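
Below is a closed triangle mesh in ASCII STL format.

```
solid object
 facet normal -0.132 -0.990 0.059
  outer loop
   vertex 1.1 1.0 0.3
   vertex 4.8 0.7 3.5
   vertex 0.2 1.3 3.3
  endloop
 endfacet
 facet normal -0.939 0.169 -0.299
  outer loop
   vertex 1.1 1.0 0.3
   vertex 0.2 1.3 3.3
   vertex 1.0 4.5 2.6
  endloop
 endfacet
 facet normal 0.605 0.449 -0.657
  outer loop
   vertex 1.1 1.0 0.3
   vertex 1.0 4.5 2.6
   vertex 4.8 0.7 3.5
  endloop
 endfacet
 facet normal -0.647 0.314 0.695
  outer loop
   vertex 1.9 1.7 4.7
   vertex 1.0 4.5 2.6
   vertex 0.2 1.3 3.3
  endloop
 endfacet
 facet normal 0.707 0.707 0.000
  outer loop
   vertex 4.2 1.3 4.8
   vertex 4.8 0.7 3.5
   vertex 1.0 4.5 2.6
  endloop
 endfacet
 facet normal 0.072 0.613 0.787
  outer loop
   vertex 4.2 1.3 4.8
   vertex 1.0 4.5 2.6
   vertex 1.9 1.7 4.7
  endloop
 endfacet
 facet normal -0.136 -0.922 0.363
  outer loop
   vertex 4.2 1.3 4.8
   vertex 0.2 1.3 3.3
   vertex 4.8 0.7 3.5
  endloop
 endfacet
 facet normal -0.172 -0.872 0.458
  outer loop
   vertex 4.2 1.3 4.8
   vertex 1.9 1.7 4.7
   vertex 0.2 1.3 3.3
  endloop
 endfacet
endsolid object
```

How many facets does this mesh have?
8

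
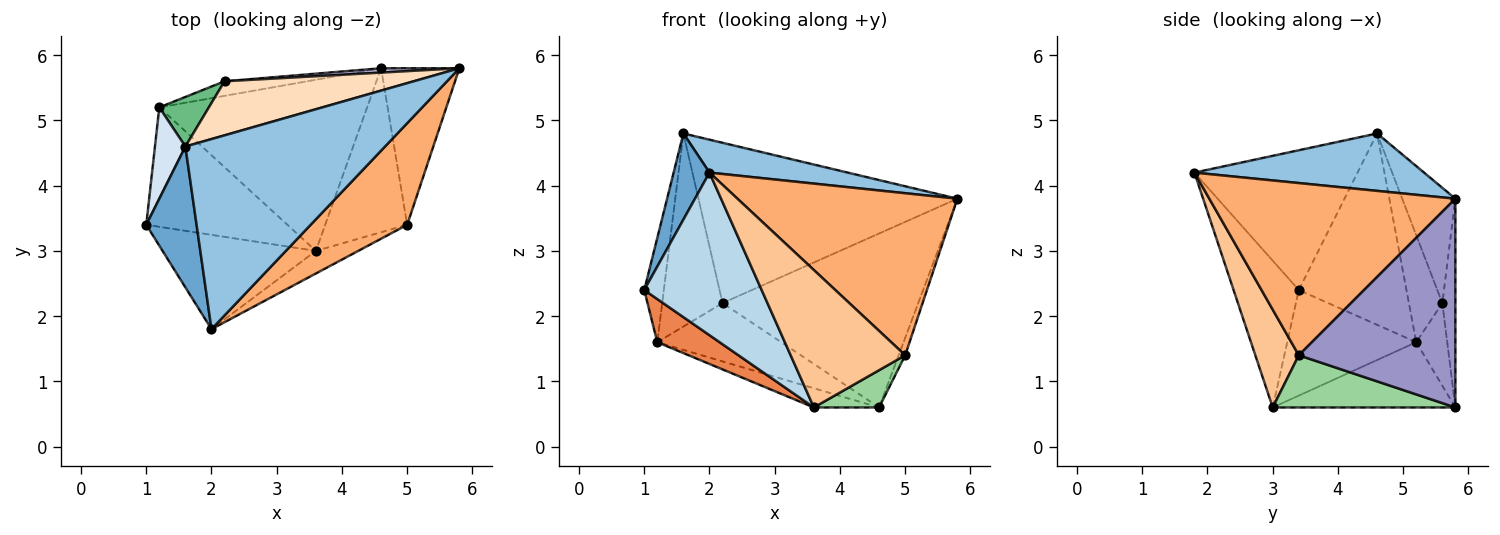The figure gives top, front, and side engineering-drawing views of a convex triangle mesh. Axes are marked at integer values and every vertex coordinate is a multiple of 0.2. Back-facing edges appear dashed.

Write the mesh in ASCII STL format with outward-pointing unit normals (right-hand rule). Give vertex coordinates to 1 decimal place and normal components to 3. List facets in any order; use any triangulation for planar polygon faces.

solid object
 facet normal -0.921 -0.203 0.332
  outer loop
   vertex 1.6 4.6 4.8
   vertex 1.0 3.4 2.4
   vertex 2.0 1.8 4.2
  endloop
 endfacet
 facet normal 0.273 -0.164 0.948
  outer loop
   vertex 1.6 4.6 4.8
   vertex 2.0 1.8 4.2
   vertex 5.8 5.8 3.8
  endloop
 endfacet
 facet normal -0.433 -0.780 -0.452
  outer loop
   vertex 3.6 3.0 0.6
   vertex 2.0 1.8 4.2
   vertex 1.0 3.4 2.4
  endloop
 endfacet
 facet normal -0.972 0.177 0.155
  outer loop
   vertex 1.2 5.2 1.6
   vertex 1.0 3.4 2.4
   vertex 1.6 4.6 4.8
  endloop
 endfacet
 facet normal -0.575 -0.278 -0.769
  outer loop
   vertex 1.2 5.2 1.6
   vertex 3.6 3.0 0.6
   vertex 1.0 3.4 2.4
  endloop
 endfacet
 facet normal 0.688 -0.615 0.386
  outer loop
   vertex 5.0 3.4 1.4
   vertex 5.8 5.8 3.8
   vertex 2.0 1.8 4.2
  endloop
 endfacet
 facet normal 0.351 -0.924 -0.152
  outer loop
   vertex 5.0 3.4 1.4
   vertex 2.0 1.8 4.2
   vertex 3.6 3.0 0.6
  endloop
 endfacet
 facet normal -0.191 0.930 0.314
  outer loop
   vertex 2.2 5.6 2.2
   vertex 1.6 4.6 4.8
   vertex 5.8 5.8 3.8
  endloop
 endfacet
 facet normal -0.473 0.853 0.219
  outer loop
   vertex 2.2 5.6 2.2
   vertex 1.2 5.2 1.6
   vertex 1.6 4.6 4.8
  endloop
 endfacet
 facet normal 0.527 -0.188 -0.829
  outer loop
   vertex 4.6 5.8 0.6
   vertex 5.0 3.4 1.4
   vertex 3.6 3.0 0.6
  endloop
 endfacet
 facet normal -0.298 0.106 -0.949
  outer loop
   vertex 4.6 5.8 0.6
   vertex 3.6 3.0 0.6
   vertex 1.2 5.2 1.6
  endloop
 endfacet
 facet normal -0.236 0.943 -0.236
  outer loop
   vertex 4.6 5.8 0.6
   vertex 1.2 5.2 1.6
   vertex 2.2 5.6 2.2
  endloop
 endfacet
 facet normal 0.936 0.039 -0.351
  outer loop
   vertex 4.6 5.8 0.6
   vertex 5.8 5.8 3.8
   vertex 5.0 3.4 1.4
  endloop
 endfacet
 facet normal -0.066 0.997 0.025
  outer loop
   vertex 4.6 5.8 0.6
   vertex 2.2 5.6 2.2
   vertex 5.8 5.8 3.8
  endloop
 endfacet
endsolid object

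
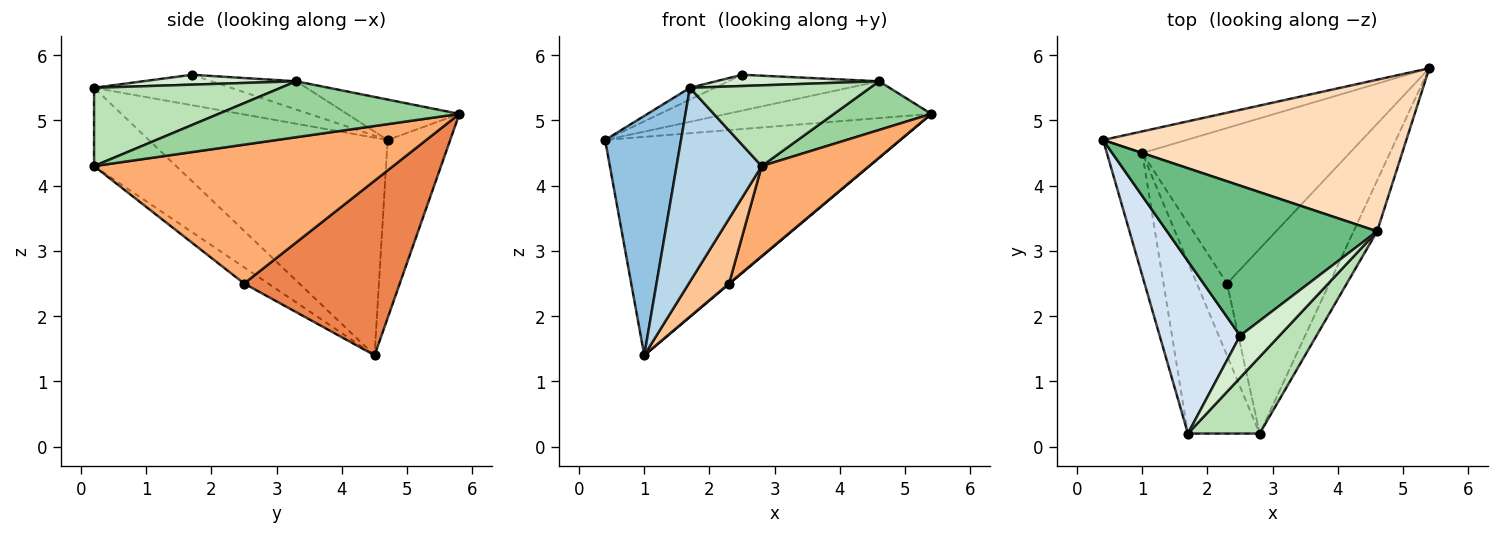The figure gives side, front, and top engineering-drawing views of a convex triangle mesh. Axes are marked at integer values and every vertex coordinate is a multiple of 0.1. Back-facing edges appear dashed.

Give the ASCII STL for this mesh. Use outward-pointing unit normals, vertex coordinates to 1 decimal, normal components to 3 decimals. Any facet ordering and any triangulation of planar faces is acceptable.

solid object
 facet normal -0.206 0.974 -0.097
  outer loop
   vertex 1.0 4.5 1.4
   vertex 0.4 4.7 4.7
   vertex 5.4 5.8 5.1
  endloop
 endfacet
 facet normal -0.942 -0.299 -0.153
  outer loop
   vertex 1.0 4.5 1.4
   vertex 1.7 0.2 5.5
   vertex 0.4 4.7 4.7
  endloop
 endfacet
 facet normal -0.586 -0.607 -0.537
  outer loop
   vertex 2.8 0.2 4.3
   vertex 1.7 0.2 5.5
   vertex 1.0 4.5 1.4
  endloop
 endfacet
 facet normal -0.353 0.064 0.933
  outer loop
   vertex 2.5 1.7 5.7
   vertex 0.4 4.7 4.7
   vertex 1.7 0.2 5.5
  endloop
 endfacet
 facet normal 0.644 -0.002 -0.765
  outer loop
   vertex 2.3 2.5 2.5
   vertex 1.0 4.5 1.4
   vertex 5.4 5.8 5.1
  endloop
 endfacet
 facet normal 0.773 -0.278 -0.570
  outer loop
   vertex 2.3 2.5 2.5
   vertex 5.4 5.8 5.1
   vertex 2.8 0.2 4.3
  endloop
 endfacet
 facet normal -0.371 -0.621 -0.690
  outer loop
   vertex 2.3 2.5 2.5
   vertex 2.8 0.2 4.3
   vertex 1.0 4.5 1.4
  endloop
 endfacet
 facet normal -0.129 0.234 0.964
  outer loop
   vertex 4.6 3.3 5.6
   vertex 5.4 5.8 5.1
   vertex 0.4 4.7 4.7
  endloop
 endfacet
 facet normal -0.130 0.231 0.964
  outer loop
   vertex 4.6 3.3 5.6
   vertex 0.4 4.7 4.7
   vertex 2.5 1.7 5.7
  endloop
 endfacet
 facet normal 0.864 -0.349 -0.363
  outer loop
   vertex 4.6 3.3 5.6
   vertex 2.8 0.2 4.3
   vertex 5.4 5.8 5.1
  endloop
 endfacet
 facet normal 0.601 -0.580 0.551
  outer loop
   vertex 4.6 3.3 5.6
   vertex 1.7 0.2 5.5
   vertex 2.8 0.2 4.3
  endloop
 endfacet
 facet normal 0.236 -0.251 0.939
  outer loop
   vertex 4.6 3.3 5.6
   vertex 2.5 1.7 5.7
   vertex 1.7 0.2 5.5
  endloop
 endfacet
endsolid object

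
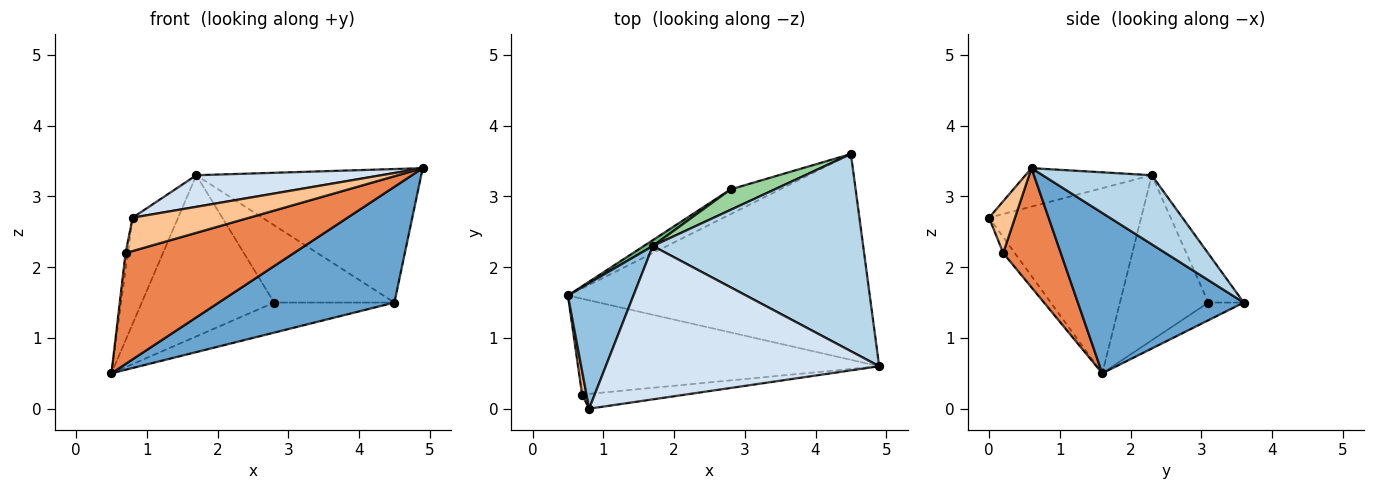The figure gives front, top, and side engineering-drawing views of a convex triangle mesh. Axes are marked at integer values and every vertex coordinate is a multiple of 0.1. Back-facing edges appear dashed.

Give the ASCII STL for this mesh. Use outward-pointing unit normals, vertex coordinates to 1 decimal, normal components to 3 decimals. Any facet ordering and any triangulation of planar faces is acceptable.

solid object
 facet normal 0.420 -0.445 -0.791
  outer loop
   vertex 4.5 3.6 1.5
   vertex 4.9 0.6 3.4
   vertex 0.5 1.6 0.5
  endloop
 endfacet
 facet normal -0.907 0.271 0.321
  outer loop
   vertex 1.7 2.3 3.3
   vertex 0.5 1.6 0.5
   vertex 0.8 0.0 2.7
  endloop
 endfacet
 facet normal 0.262 0.541 0.799
  outer loop
   vertex 1.7 2.3 3.3
   vertex 4.9 0.6 3.4
   vertex 4.5 3.6 1.5
  endloop
 endfacet
 facet normal -0.136 -0.200 0.970
  outer loop
   vertex 1.7 2.3 3.3
   vertex 0.8 0.0 2.7
   vertex 4.9 0.6 3.4
  endloop
 endfacet
 facet normal 0.251 -0.733 -0.633
  outer loop
   vertex 0.7 0.2 2.2
   vertex 0.5 1.6 0.5
   vertex 4.9 0.6 3.4
  endloop
 endfacet
 facet normal -0.947 0.184 0.263
  outer loop
   vertex 0.7 0.2 2.2
   vertex 0.8 0.0 2.7
   vertex 0.5 1.6 0.5
  endloop
 endfacet
 facet normal 0.199 -0.896 -0.398
  outer loop
   vertex 0.7 0.2 2.2
   vertex 4.9 0.6 3.4
   vertex 0.8 0.0 2.7
  endloop
 endfacet
 facet normal -0.221 0.753 -0.620
  outer loop
   vertex 2.8 3.1 1.5
   vertex 4.5 3.6 1.5
   vertex 0.5 1.6 0.5
  endloop
 endfacet
 facet normal -0.555 0.831 0.030
  outer loop
   vertex 2.8 3.1 1.5
   vertex 0.5 1.6 0.5
   vertex 1.7 2.3 3.3
  endloop
 endfacet
 facet normal -0.273 0.930 0.246
  outer loop
   vertex 2.8 3.1 1.5
   vertex 1.7 2.3 3.3
   vertex 4.5 3.6 1.5
  endloop
 endfacet
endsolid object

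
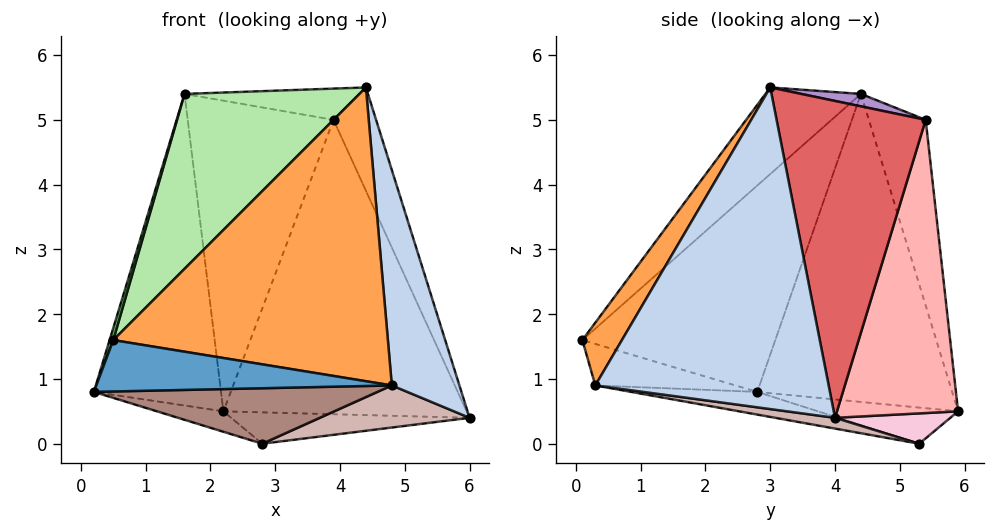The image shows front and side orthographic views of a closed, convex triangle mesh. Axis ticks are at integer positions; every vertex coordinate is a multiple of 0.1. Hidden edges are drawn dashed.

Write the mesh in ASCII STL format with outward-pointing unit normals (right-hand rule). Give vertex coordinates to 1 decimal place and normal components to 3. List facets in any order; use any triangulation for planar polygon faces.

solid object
 facet normal -0.140 -0.296 -0.945
  outer loop
   vertex 4.8 0.3 0.9
   vertex 0.5 0.1 1.6
   vertex 0.2 2.8 0.8
  endloop
 endfacet
 facet normal 0.933 -0.270 0.240
  outer loop
   vertex 4.8 0.3 0.9
   vertex 6.0 4.0 0.4
   vertex 4.4 3.0 5.5
  endloop
 endfacet
 facet normal 0.123 -0.851 0.510
  outer loop
   vertex 4.8 0.3 0.9
   vertex 4.4 3.0 5.5
   vertex 0.5 0.1 1.6
  endloop
 endfacet
 facet normal -0.836 0.545 0.065
  outer loop
   vertex 1.6 4.4 5.4
   vertex 2.2 5.9 0.5
   vertex 0.2 2.8 0.8
  endloop
 endfacet
 facet normal -0.955 -0.018 0.297
  outer loop
   vertex 1.6 4.4 5.4
   vertex 0.2 2.8 0.8
   vertex 0.5 0.1 1.6
  endloop
 endfacet
 facet normal -0.317 -0.581 0.749
  outer loop
   vertex 1.6 4.4 5.4
   vertex 0.5 0.1 1.6
   vertex 4.4 3.0 5.5
  endloop
 endfacet
 facet normal 0.906 0.259 0.335
  outer loop
   vertex 3.9 5.4 5.0
   vertex 4.4 3.0 5.5
   vertex 6.0 4.0 0.4
  endloop
 endfacet
 facet normal 0.445 0.893 -0.069
  outer loop
   vertex 3.9 5.4 5.0
   vertex 6.0 4.0 0.4
   vertex 2.2 5.9 0.5
  endloop
 endfacet
 facet normal 0.074 0.218 0.973
  outer loop
   vertex 3.9 5.4 5.0
   vertex 1.6 4.4 5.4
   vertex 4.4 3.0 5.5
  endloop
 endfacet
 facet normal -0.353 0.906 0.234
  outer loop
   vertex 3.9 5.4 5.0
   vertex 2.2 5.9 0.5
   vertex 1.6 4.4 5.4
  endloop
 endfacet
 facet normal -0.095 -0.213 -0.972
  outer loop
   vertex 2.8 5.3 0.0
   vertex 4.8 0.3 0.9
   vertex 0.2 2.8 0.8
  endloop
 endfacet
 facet normal 0.061 -0.153 -0.986
  outer loop
   vertex 2.8 5.3 0.0
   vertex 6.0 4.0 0.4
   vertex 4.8 0.3 0.9
  endloop
 endfacet
 facet normal -0.479 0.227 -0.848
  outer loop
   vertex 2.8 5.3 0.0
   vertex 0.2 2.8 0.8
   vertex 2.2 5.9 0.5
  endloop
 endfacet
 facet normal 0.380 0.786 -0.487
  outer loop
   vertex 2.8 5.3 0.0
   vertex 2.2 5.9 0.5
   vertex 6.0 4.0 0.4
  endloop
 endfacet
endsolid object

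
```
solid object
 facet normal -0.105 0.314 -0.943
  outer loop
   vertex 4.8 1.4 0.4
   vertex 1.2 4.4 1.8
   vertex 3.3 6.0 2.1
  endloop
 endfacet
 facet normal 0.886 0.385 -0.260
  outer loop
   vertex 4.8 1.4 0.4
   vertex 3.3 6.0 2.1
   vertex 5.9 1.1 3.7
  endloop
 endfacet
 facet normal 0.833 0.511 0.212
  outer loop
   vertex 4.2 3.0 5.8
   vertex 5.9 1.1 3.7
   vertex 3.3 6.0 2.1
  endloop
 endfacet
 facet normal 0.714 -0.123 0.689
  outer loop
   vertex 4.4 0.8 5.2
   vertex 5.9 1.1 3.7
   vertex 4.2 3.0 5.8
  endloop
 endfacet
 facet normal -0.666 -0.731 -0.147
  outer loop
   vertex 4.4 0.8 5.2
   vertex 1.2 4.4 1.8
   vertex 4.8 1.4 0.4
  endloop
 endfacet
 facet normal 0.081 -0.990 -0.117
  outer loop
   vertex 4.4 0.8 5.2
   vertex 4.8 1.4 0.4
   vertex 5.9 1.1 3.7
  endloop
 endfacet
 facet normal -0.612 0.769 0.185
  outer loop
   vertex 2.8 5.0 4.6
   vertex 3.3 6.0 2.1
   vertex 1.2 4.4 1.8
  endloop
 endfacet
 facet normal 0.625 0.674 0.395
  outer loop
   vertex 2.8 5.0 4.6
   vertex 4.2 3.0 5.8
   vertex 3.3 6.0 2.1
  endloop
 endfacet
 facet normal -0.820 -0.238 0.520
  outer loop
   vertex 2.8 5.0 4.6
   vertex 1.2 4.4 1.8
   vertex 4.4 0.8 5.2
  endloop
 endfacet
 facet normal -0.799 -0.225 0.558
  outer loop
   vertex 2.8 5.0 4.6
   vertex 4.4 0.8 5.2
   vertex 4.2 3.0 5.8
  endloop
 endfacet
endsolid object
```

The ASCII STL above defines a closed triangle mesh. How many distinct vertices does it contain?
7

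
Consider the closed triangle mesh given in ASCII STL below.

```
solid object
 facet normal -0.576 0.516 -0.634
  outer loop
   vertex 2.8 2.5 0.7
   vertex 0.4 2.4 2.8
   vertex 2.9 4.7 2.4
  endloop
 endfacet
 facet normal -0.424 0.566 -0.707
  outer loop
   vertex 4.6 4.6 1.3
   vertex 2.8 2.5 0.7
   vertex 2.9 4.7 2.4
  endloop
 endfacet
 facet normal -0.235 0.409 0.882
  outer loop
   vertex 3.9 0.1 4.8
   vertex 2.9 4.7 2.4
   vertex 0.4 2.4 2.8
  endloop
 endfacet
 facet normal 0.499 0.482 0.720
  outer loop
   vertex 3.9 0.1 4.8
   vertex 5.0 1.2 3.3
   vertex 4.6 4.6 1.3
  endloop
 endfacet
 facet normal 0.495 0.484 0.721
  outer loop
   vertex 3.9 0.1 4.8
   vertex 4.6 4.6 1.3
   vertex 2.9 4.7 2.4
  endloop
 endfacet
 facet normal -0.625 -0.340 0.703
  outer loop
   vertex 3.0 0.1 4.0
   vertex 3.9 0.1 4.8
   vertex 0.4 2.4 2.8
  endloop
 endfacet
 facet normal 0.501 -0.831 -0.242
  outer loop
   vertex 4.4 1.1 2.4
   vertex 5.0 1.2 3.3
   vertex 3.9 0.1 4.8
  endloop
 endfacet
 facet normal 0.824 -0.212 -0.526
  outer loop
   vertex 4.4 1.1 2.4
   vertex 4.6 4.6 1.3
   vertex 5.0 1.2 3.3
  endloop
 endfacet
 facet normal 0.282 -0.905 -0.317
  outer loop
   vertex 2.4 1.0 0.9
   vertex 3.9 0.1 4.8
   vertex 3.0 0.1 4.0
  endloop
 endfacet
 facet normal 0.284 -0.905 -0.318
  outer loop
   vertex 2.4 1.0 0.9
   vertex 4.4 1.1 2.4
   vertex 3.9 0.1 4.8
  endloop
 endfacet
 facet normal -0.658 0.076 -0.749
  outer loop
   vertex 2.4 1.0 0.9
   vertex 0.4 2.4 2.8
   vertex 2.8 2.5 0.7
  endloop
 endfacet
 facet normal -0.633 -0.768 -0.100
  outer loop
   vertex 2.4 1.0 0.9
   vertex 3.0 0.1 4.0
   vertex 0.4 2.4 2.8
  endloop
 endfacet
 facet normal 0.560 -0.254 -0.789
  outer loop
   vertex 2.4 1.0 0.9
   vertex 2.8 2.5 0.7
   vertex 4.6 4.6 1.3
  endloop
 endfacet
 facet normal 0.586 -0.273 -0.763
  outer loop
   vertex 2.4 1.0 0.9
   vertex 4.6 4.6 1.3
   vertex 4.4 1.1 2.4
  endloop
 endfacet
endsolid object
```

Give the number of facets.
14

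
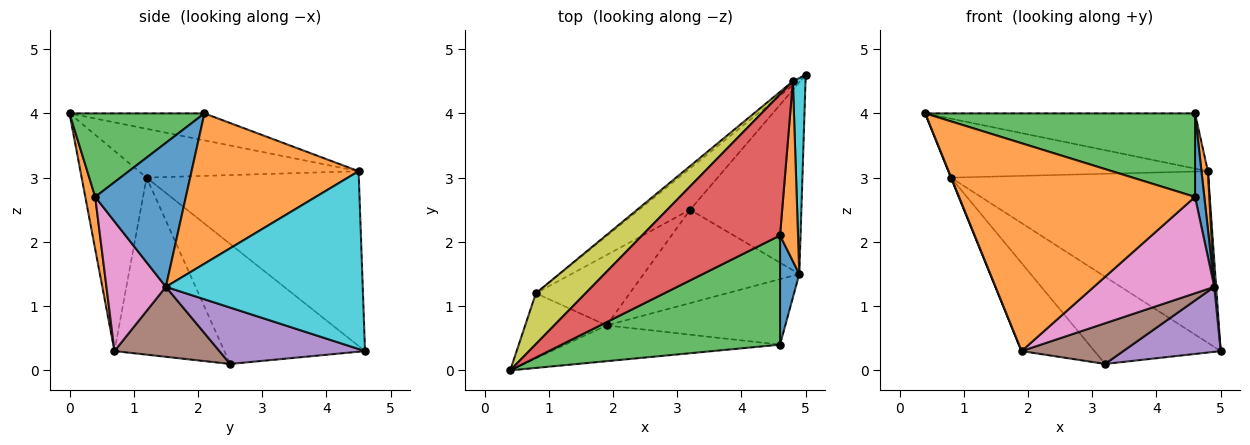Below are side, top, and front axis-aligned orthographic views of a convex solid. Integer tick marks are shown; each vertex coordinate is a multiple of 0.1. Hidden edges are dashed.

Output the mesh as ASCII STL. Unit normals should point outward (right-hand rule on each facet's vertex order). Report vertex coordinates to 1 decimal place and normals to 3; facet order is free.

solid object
 facet normal -0.709 0.637 -0.302
  outer loop
   vertex 0.8 1.2 3.0
   vertex 5.0 4.6 0.3
   vertex 3.2 2.5 0.1
  endloop
 endfacet
 facet normal 0.041 -0.985 -0.170
  outer loop
   vertex 1.9 0.7 0.3
   vertex 4.6 0.4 2.7
   vertex 0.4 0.0 4.0
  endloop
 endfacet
 facet normal -0.926 -0.005 -0.377
  outer loop
   vertex 1.9 0.7 0.3
   vertex 0.4 0.0 4.0
   vertex 0.8 1.2 3.0
  endloop
 endfacet
 facet normal -0.762 0.506 -0.404
  outer loop
   vertex 1.9 0.7 0.3
   vertex 0.8 1.2 3.0
   vertex 3.2 2.5 0.1
  endloop
 endfacet
 facet normal 0.433 -0.289 -0.854
  outer loop
   vertex 4.9 1.5 1.3
   vertex 3.2 2.5 0.1
   vertex 5.0 4.6 0.3
  endloop
 endfacet
 facet normal 0.381 -0.369 -0.848
  outer loop
   vertex 4.9 1.5 1.3
   vertex 1.9 0.7 0.3
   vertex 3.2 2.5 0.1
  endloop
 endfacet
 facet normal 0.378 -0.766 -0.521
  outer loop
   vertex 4.9 1.5 1.3
   vertex 4.6 0.4 2.7
   vertex 1.9 0.7 0.3
  endloop
 endfacet
 facet normal -0.636 0.771 -0.018
  outer loop
   vertex 4.8 4.5 3.1
   vertex 5.0 4.6 0.3
   vertex 0.8 1.2 3.0
  endloop
 endfacet
 facet normal -0.540 0.638 0.549
  outer loop
   vertex 4.8 4.5 3.1
   vertex 0.8 1.2 3.0
   vertex 0.4 0.0 4.0
  endloop
 endfacet
 facet normal 0.997 -0.009 0.071
  outer loop
   vertex 4.8 4.5 3.1
   vertex 4.9 1.5 1.3
   vertex 5.0 4.6 0.3
  endloop
 endfacet
 facet normal 0.986 -0.101 0.132
  outer loop
   vertex 4.6 2.1 4.0
   vertex 4.6 0.4 2.7
   vertex 4.9 1.5 1.3
  endloop
 endfacet
 facet normal 0.992 -0.038 0.119
  outer loop
   vertex 4.6 2.1 4.0
   vertex 4.9 1.5 1.3
   vertex 4.8 4.5 3.1
  endloop
 endfacet
 facet normal 0.291 -0.581 0.760
  outer loop
   vertex 4.6 2.1 4.0
   vertex 0.4 0.0 4.0
   vertex 4.6 0.4 2.7
  endloop
 endfacet
 facet normal -0.179 0.358 0.916
  outer loop
   vertex 4.6 2.1 4.0
   vertex 4.8 4.5 3.1
   vertex 0.4 0.0 4.0
  endloop
 endfacet
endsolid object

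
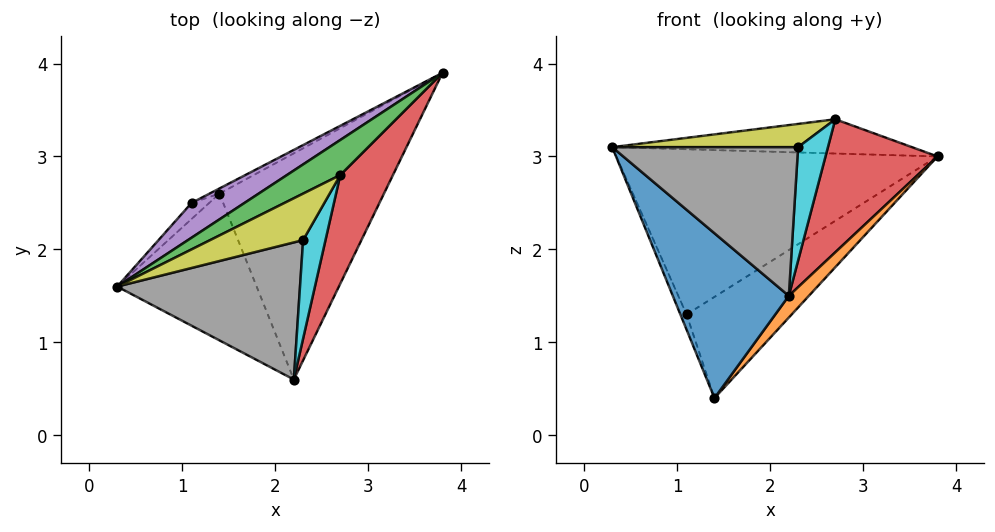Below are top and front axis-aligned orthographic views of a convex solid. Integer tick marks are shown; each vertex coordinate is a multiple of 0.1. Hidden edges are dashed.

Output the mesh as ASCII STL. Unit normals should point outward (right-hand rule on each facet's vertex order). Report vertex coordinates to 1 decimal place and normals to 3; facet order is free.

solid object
 facet normal -0.690 -0.541 -0.481
  outer loop
   vertex 1.4 2.6 0.4
   vertex 2.2 0.6 1.5
   vertex 0.3 1.6 3.1
  endloop
 endfacet
 facet normal 0.749 -0.063 -0.660
  outer loop
   vertex 1.4 2.6 0.4
   vertex 3.8 3.9 3.0
   vertex 2.2 0.6 1.5
  endloop
 endfacet
 facet normal -0.402 0.640 0.655
  outer loop
   vertex 2.7 2.8 3.4
   vertex 3.8 3.9 3.0
   vertex 0.3 1.6 3.1
  endloop
 endfacet
 facet normal 0.709 -0.546 0.446
  outer loop
   vertex 2.7 2.8 3.4
   vertex 2.2 0.6 1.5
   vertex 3.8 3.9 3.0
  endloop
 endfacet
 facet normal -0.537 0.825 0.174
  outer loop
   vertex 1.1 2.5 1.3
   vertex 0.3 1.6 3.1
   vertex 3.8 3.9 3.0
  endloop
 endfacet
 facet normal -0.923 0.264 -0.279
  outer loop
   vertex 1.1 2.5 1.3
   vertex 1.4 2.6 0.4
   vertex 0.3 1.6 3.1
  endloop
 endfacet
 facet normal -0.437 0.898 -0.046
  outer loop
   vertex 1.1 2.5 1.3
   vertex 3.8 3.9 3.0
   vertex 1.4 2.6 0.4
  endloop
 endfacet
 facet normal 0.181 -0.723 0.667
  outer loop
   vertex 2.3 2.1 3.1
   vertex 0.3 1.6 3.1
   vertex 2.2 0.6 1.5
  endloop
 endfacet
 facet normal 0.111 -0.444 0.889
  outer loop
   vertex 2.3 2.1 3.1
   vertex 2.7 2.8 3.4
   vertex 0.3 1.6 3.1
  endloop
 endfacet
 facet normal 0.638 -0.581 0.505
  outer loop
   vertex 2.3 2.1 3.1
   vertex 2.2 0.6 1.5
   vertex 2.7 2.8 3.4
  endloop
 endfacet
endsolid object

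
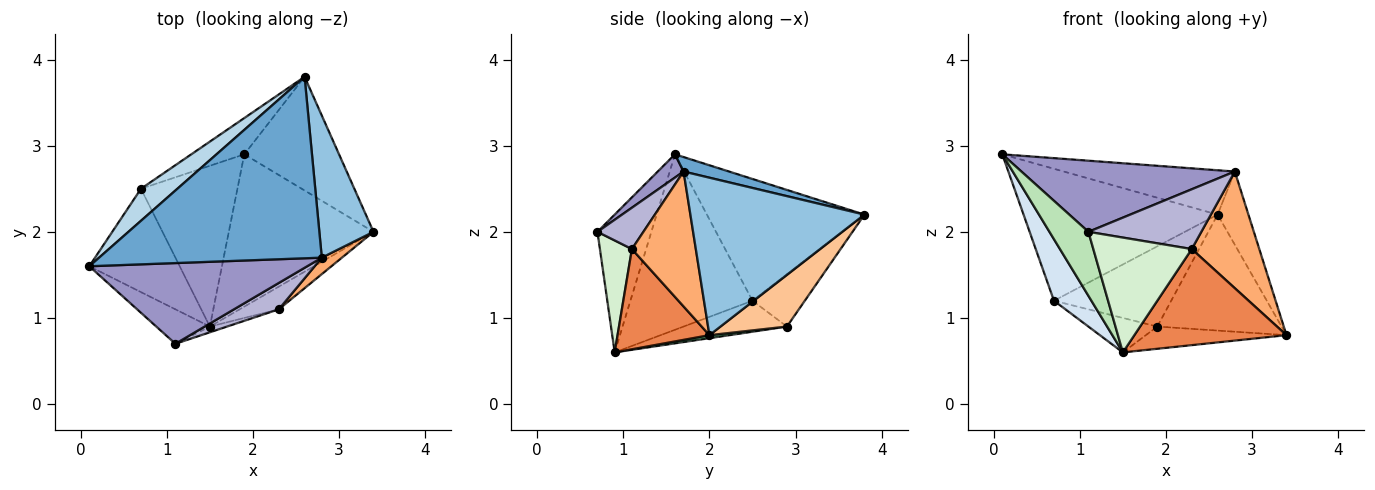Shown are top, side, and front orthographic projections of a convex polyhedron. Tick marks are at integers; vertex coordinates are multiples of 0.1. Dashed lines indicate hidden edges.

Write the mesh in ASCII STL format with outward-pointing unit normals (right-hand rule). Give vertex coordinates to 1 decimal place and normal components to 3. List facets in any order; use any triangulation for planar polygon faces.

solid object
 facet normal 0.063 0.237 0.970
  outer loop
   vertex 2.8 1.7 2.7
   vertex 2.6 3.8 2.2
   vertex 0.1 1.6 2.9
  endloop
 endfacet
 facet normal 0.933 0.165 0.321
  outer loop
   vertex 2.8 1.7 2.7
   vertex 3.4 2.0 0.8
   vertex 2.6 3.8 2.2
  endloop
 endfacet
 facet normal -0.619 0.763 0.185
  outer loop
   vertex 0.7 2.5 1.2
   vertex 0.1 1.6 2.9
   vertex 2.6 3.8 2.2
  endloop
 endfacet
 facet normal -0.858 -0.263 -0.442
  outer loop
   vertex 0.7 2.5 1.2
   vertex 1.5 0.9 0.6
   vertex 0.1 1.6 2.9
  endloop
 endfacet
 facet normal 0.507 -0.839 -0.198
  outer loop
   vertex 2.3 1.1 1.8
   vertex 1.5 0.9 0.6
   vertex 3.4 2.0 0.8
  endloop
 endfacet
 facet normal 0.684 -0.723 0.102
  outer loop
   vertex 2.3 1.1 1.8
   vertex 3.4 2.0 0.8
   vertex 2.8 1.7 2.7
  endloop
 endfacet
 facet normal 0.357 0.667 -0.654
  outer loop
   vertex 1.9 2.9 0.9
   vertex 2.6 3.8 2.2
   vertex 3.4 2.0 0.8
  endloop
 endfacet
 facet normal -0.377 0.844 -0.382
  outer loop
   vertex 1.9 2.9 0.9
   vertex 0.7 2.5 1.2
   vertex 2.6 3.8 2.2
  endloop
 endfacet
 facet normal 0.021 0.144 -0.989
  outer loop
   vertex 1.9 2.9 0.9
   vertex 3.4 2.0 0.8
   vertex 1.5 0.9 0.6
  endloop
 endfacet
 facet normal -0.300 0.200 -0.933
  outer loop
   vertex 1.9 2.9 0.9
   vertex 1.5 0.9 0.6
   vertex 0.7 2.5 1.2
  endloop
 endfacet
 facet normal -0.773 -0.558 -0.301
  outer loop
   vertex 1.1 0.7 2.0
   vertex 0.1 1.6 2.9
   vertex 1.5 0.9 0.6
  endloop
 endfacet
 facet normal 0.309 -0.950 -0.047
  outer loop
   vertex 1.1 0.7 2.0
   vertex 1.5 0.9 0.6
   vertex 2.3 1.1 1.8
  endloop
 endfacet
 facet normal 0.080 -0.659 0.748
  outer loop
   vertex 1.1 0.7 2.0
   vertex 2.8 1.7 2.7
   vertex 0.1 1.6 2.9
  endloop
 endfacet
 facet normal 0.349 -0.858 0.378
  outer loop
   vertex 1.1 0.7 2.0
   vertex 2.3 1.1 1.8
   vertex 2.8 1.7 2.7
  endloop
 endfacet
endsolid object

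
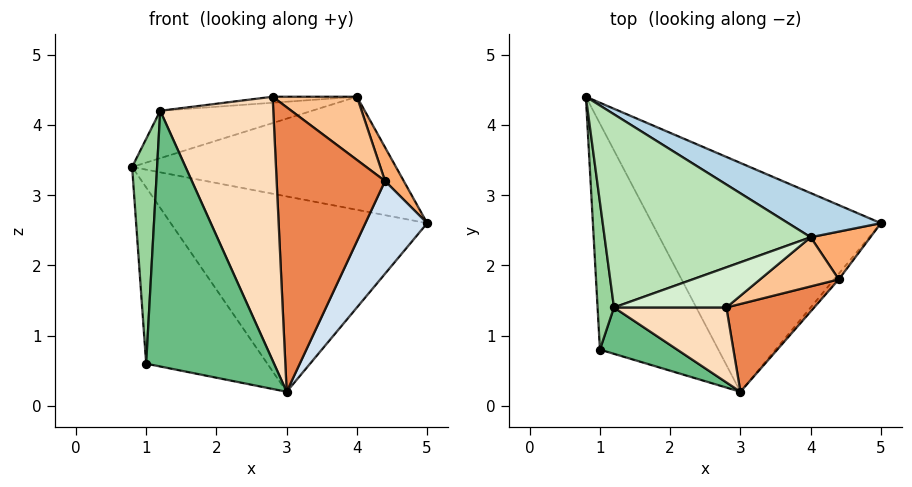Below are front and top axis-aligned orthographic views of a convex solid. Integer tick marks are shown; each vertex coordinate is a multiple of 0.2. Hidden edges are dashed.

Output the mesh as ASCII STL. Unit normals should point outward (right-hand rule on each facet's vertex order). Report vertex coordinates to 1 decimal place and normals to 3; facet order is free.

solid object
 facet normal 0.132 0.644 -0.754
  outer loop
   vertex 3.0 0.2 0.2
   vertex 0.8 4.4 3.4
   vertex 5.0 2.6 2.6
  endloop
 endfacet
 facet normal 0.027 0.615 -0.788
  outer loop
   vertex 1.0 0.8 0.6
   vertex 0.8 4.4 3.4
   vertex 3.0 0.2 0.2
  endloop
 endfacet
 facet normal 0.424 0.844 0.329
  outer loop
   vertex 4.0 2.4 4.4
   vertex 5.0 2.6 2.6
   vertex 0.8 4.4 3.4
  endloop
 endfacet
 facet normal 0.786 -0.617 -0.037
  outer loop
   vertex 4.4 1.8 3.2
   vertex 3.0 0.2 0.2
   vertex 5.0 2.6 2.6
  endloop
 endfacet
 facet normal 0.418 -0.868 0.268
  outer loop
   vertex 4.4 1.8 3.2
   vertex 2.8 1.4 4.4
   vertex 3.0 0.2 0.2
  endloop
 endfacet
 facet normal 0.846 -0.308 0.436
  outer loop
   vertex 4.4 1.8 3.2
   vertex 5.0 2.6 2.6
   vertex 4.0 2.4 4.4
  endloop
 endfacet
 facet normal 0.550 -0.659 0.513
  outer loop
   vertex 4.4 1.8 3.2
   vertex 4.0 2.4 4.4
   vertex 2.8 1.4 4.4
  endloop
 endfacet
 facet normal -0.034 -0.961 0.273
  outer loop
   vertex 1.2 1.4 4.2
   vertex 3.0 0.2 0.2
   vertex 2.8 1.4 4.4
  endloop
 endfacet
 facet normal -0.251 -0.952 0.173
  outer loop
   vertex 1.2 1.4 4.2
   vertex 1.0 0.8 0.6
   vertex 3.0 0.2 0.2
  endloop
 endfacet
 facet normal -0.991 -0.112 0.074
  outer loop
   vertex 1.2 1.4 4.2
   vertex 0.8 4.4 3.4
   vertex 1.0 0.8 0.6
  endloop
 endfacet
 facet normal -0.153 0.236 0.960
  outer loop
   vertex 1.2 1.4 4.2
   vertex 4.0 2.4 4.4
   vertex 0.8 4.4 3.4
  endloop
 endfacet
 facet normal -0.123 0.147 0.981
  outer loop
   vertex 1.2 1.4 4.2
   vertex 2.8 1.4 4.4
   vertex 4.0 2.4 4.4
  endloop
 endfacet
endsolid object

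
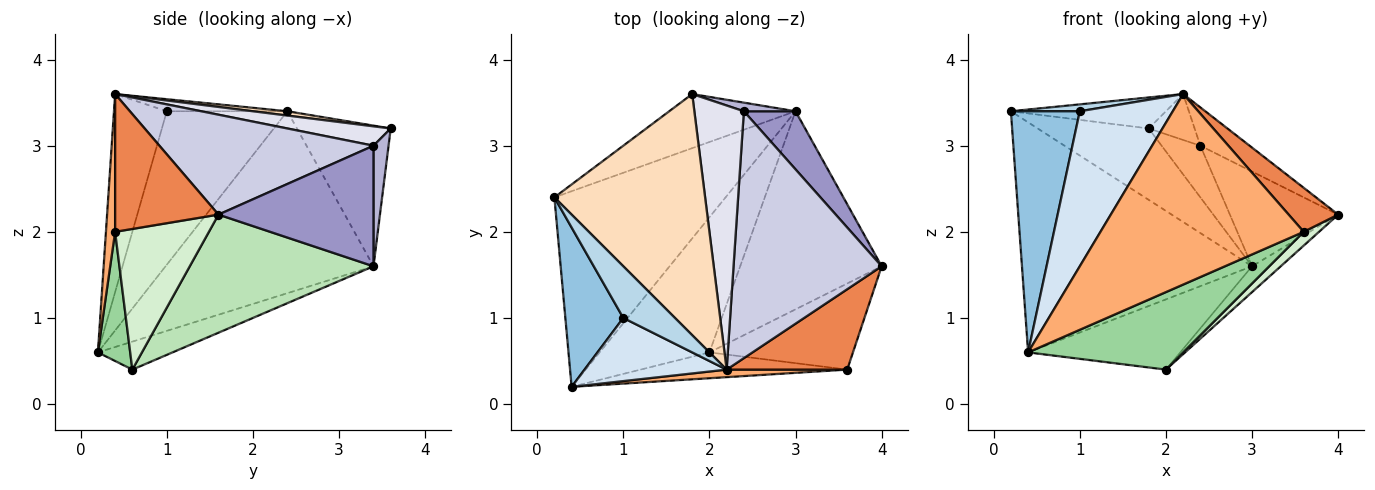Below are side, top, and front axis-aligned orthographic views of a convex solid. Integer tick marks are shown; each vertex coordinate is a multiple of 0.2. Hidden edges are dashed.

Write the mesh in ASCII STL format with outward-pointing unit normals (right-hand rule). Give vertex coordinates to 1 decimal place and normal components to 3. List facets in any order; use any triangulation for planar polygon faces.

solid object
 facet normal -0.567 0.627 -0.534
  outer loop
   vertex 3.0 3.4 1.6
   vertex 0.4 0.2 0.6
   vertex 0.2 2.4 3.4
  endloop
 endfacet
 facet normal -0.825 -0.471 0.311
  outer loop
   vertex 1.0 1.0 3.4
   vertex 0.2 2.4 3.4
   vertex 0.4 0.2 0.6
  endloop
 endfacet
 facet normal -0.225 -0.129 0.966
  outer loop
   vertex 1.0 1.0 3.4
   vertex 2.2 0.4 3.6
   vertex 0.2 2.4 3.4
  endloop
 endfacet
 facet normal -0.465 -0.820 0.334
  outer loop
   vertex 1.0 1.0 3.4
   vertex 0.4 0.2 0.6
   vertex 2.2 0.4 3.6
  endloop
 endfacet
 facet normal 0.708 -0.339 0.619
  outer loop
   vertex 3.6 0.4 2.0
   vertex 4.0 1.6 2.2
   vertex 2.2 0.4 3.6
  endloop
 endfacet
 facet normal 0.045 -0.998 0.039
  outer loop
   vertex 3.6 0.4 2.0
   vertex 2.2 0.4 3.6
   vertex 0.4 0.2 0.6
  endloop
 endfacet
 facet normal -0.558 0.661 -0.501
  outer loop
   vertex 1.8 3.6 3.2
   vertex 3.0 3.4 1.6
   vertex 0.2 2.4 3.4
  endloop
 endfacet
 facet normal 0.028 0.127 0.991
  outer loop
   vertex 1.8 3.6 3.2
   vertex 0.2 2.4 3.4
   vertex 2.2 0.4 3.6
  endloop
 endfacet
 facet normal -0.221 0.450 -0.865
  outer loop
   vertex 2.0 0.6 0.4
   vertex 0.4 0.2 0.6
   vertex 3.0 3.4 1.6
  endloop
 endfacet
 facet normal 0.194 -0.931 -0.310
  outer loop
   vertex 2.0 0.6 0.4
   vertex 3.6 0.4 2.0
   vertex 0.4 0.2 0.6
  endloop
 endfacet
 facet normal 0.638 0.100 -0.764
  outer loop
   vertex 2.0 0.6 0.4
   vertex 3.0 3.4 1.6
   vertex 4.0 1.6 2.2
  endloop
 endfacet
 facet normal 0.695 -0.114 -0.710
  outer loop
   vertex 2.0 0.6 0.4
   vertex 4.0 1.6 2.2
   vertex 3.6 0.4 2.0
  endloop
 endfacet
 facet normal 0.773 0.540 0.331
  outer loop
   vertex 2.4 3.4 3.0
   vertex 4.0 1.6 2.2
   vertex 3.0 3.4 1.6
  endloop
 endfacet
 facet normal 0.358 0.921 0.153
  outer loop
   vertex 2.4 3.4 3.0
   vertex 3.0 3.4 1.6
   vertex 1.8 3.6 3.2
  endloop
 endfacet
 facet normal 0.555 0.127 0.822
  outer loop
   vertex 2.4 3.4 3.0
   vertex 2.2 0.4 3.6
   vertex 4.0 1.6 2.2
  endloop
 endfacet
 facet normal 0.360 0.160 0.919
  outer loop
   vertex 2.4 3.4 3.0
   vertex 1.8 3.6 3.2
   vertex 2.2 0.4 3.6
  endloop
 endfacet
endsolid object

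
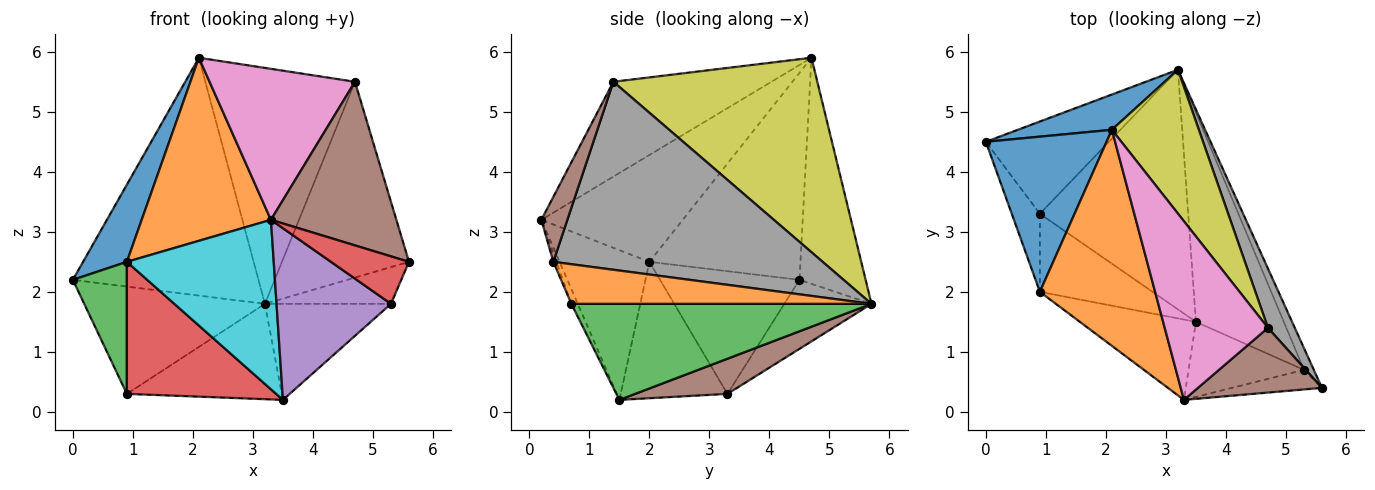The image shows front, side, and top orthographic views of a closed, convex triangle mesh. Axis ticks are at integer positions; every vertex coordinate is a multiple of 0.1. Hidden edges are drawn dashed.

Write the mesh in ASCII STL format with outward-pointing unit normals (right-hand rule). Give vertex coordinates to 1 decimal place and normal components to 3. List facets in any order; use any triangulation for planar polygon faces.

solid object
 facet normal -0.333 0.933 0.138
  outer loop
   vertex 2.1 4.7 5.9
   vertex 3.2 5.7 1.8
   vertex 0.0 4.5 2.2
  endloop
 endfacet
 facet normal 0.899 0.377 -0.223
  outer loop
   vertex 5.3 0.7 1.8
   vertex 3.2 5.7 1.8
   vertex 5.6 0.4 2.5
  endloop
 endfacet
 facet normal 0.705 0.296 -0.645
  outer loop
   vertex 5.3 0.7 1.8
   vertex 3.5 1.5 0.2
   vertex 3.2 5.7 1.8
  endloop
 endfacet
 facet normal -0.036 -0.924 -0.381
  outer loop
   vertex 5.3 0.7 1.8
   vertex 5.6 0.4 2.5
   vertex 3.3 0.2 3.2
  endloop
 endfacet
 facet normal -0.051 -0.915 -0.400
  outer loop
   vertex 5.3 0.7 1.8
   vertex 3.3 0.2 3.2
   vertex 3.5 1.5 0.2
  endloop
 endfacet
 facet normal 0.189 -0.913 0.361
  outer loop
   vertex 4.7 1.4 5.5
   vertex 3.3 0.2 3.2
   vertex 5.6 0.4 2.5
  endloop
 endfacet
 facet normal -0.574 -0.528 0.625
  outer loop
   vertex 4.7 1.4 5.5
   vertex 2.1 4.7 5.9
   vertex 3.3 0.2 3.2
  endloop
 endfacet
 facet normal 0.897 0.423 0.128
  outer loop
   vertex 4.7 1.4 5.5
   vertex 5.6 0.4 2.5
   vertex 3.2 5.7 1.8
  endloop
 endfacet
 facet normal 0.758 0.556 0.339
  outer loop
   vertex 4.7 1.4 5.5
   vertex 3.2 5.7 1.8
   vertex 2.1 4.7 5.9
  endloop
 endfacet
 facet normal -0.484 -0.791 -0.375
  outer loop
   vertex 0.9 2.0 2.5
   vertex 3.5 1.5 0.2
   vertex 3.3 0.2 3.2
  endloop
 endfacet
 facet normal -0.838 -0.243 0.489
  outer loop
   vertex 0.9 2.0 2.5
   vertex 2.1 4.7 5.9
   vertex 0.0 4.5 2.2
  endloop
 endfacet
 facet normal -0.577 -0.528 0.623
  outer loop
   vertex 0.9 2.0 2.5
   vertex 3.3 0.2 3.2
   vertex 2.1 4.7 5.9
  endloop
 endfacet
 facet normal -0.912 -0.353 -0.209
  outer loop
   vertex 0.9 3.3 0.3
   vertex 0.9 2.0 2.5
   vertex 0.0 4.5 2.2
  endloop
 endfacet
 facet normal -0.524 -0.733 -0.433
  outer loop
   vertex 0.9 3.3 0.3
   vertex 3.5 1.5 0.2
   vertex 0.9 2.0 2.5
  endloop
 endfacet
 facet normal -0.344 0.712 -0.612
  outer loop
   vertex 0.9 3.3 0.3
   vertex 0.0 4.5 2.2
   vertex 3.2 5.7 1.8
  endloop
 endfacet
 facet normal 0.215 0.361 -0.907
  outer loop
   vertex 0.9 3.3 0.3
   vertex 3.2 5.7 1.8
   vertex 3.5 1.5 0.2
  endloop
 endfacet
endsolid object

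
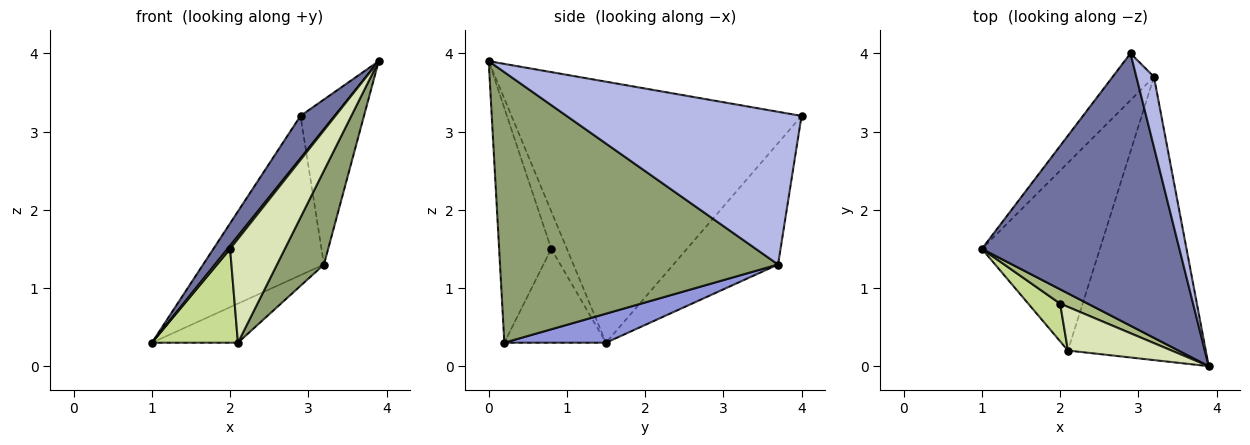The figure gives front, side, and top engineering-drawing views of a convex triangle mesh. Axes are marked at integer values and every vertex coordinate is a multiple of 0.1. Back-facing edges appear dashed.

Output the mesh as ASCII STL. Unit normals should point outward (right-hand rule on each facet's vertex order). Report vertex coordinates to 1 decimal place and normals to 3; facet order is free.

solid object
 facet normal -0.794 -0.093 0.601
  outer loop
   vertex 2.9 4.0 3.2
   vertex 1.0 1.5 0.3
   vertex 3.9 0.0 3.9
  endloop
 endfacet
 facet normal -0.639 0.738 -0.217
  outer loop
   vertex 3.2 3.7 1.3
   vertex 1.0 1.5 0.3
   vertex 2.9 4.0 3.2
  endloop
 endfacet
 facet normal 0.234 0.198 -0.952
  outer loop
   vertex 3.2 3.7 1.3
   vertex 2.1 0.2 0.3
   vertex 1.0 1.5 0.3
  endloop
 endfacet
 facet normal 0.959 0.259 0.111
  outer loop
   vertex 3.2 3.7 1.3
   vertex 2.9 4.0 3.2
   vertex 3.9 0.0 3.9
  endloop
 endfacet
 facet normal 0.881 -0.149 -0.449
  outer loop
   vertex 3.2 3.7 1.3
   vertex 3.9 0.0 3.9
   vertex 2.1 0.2 0.3
  endloop
 endfacet
 facet normal -0.798 -0.133 0.588
  outer loop
   vertex 2.0 0.8 1.5
   vertex 3.9 0.0 3.9
   vertex 1.0 1.5 0.3
  endloop
 endfacet
 facet normal -0.739 -0.625 0.251
  outer loop
   vertex 2.0 0.8 1.5
   vertex 1.0 1.5 0.3
   vertex 2.1 0.2 0.3
  endloop
 endfacet
 facet normal -0.660 -0.693 0.291
  outer loop
   vertex 2.0 0.8 1.5
   vertex 2.1 0.2 0.3
   vertex 3.9 0.0 3.9
  endloop
 endfacet
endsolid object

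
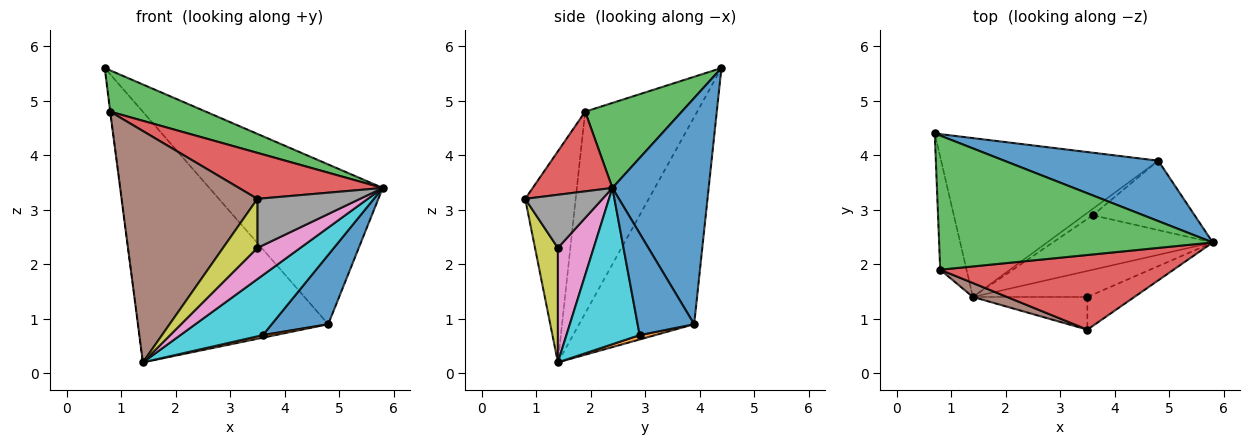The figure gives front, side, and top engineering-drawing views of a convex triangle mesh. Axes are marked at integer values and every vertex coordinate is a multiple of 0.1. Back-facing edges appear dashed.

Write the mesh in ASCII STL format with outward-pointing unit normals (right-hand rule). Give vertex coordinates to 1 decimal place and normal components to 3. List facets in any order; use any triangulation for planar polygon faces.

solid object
 facet normal 0.461 0.830 0.314
  outer loop
   vertex 4.8 3.9 0.9
   vertex 0.7 4.4 5.6
   vertex 5.8 2.4 3.4
  endloop
 endfacet
 facet normal -0.455 0.752 -0.477
  outer loop
   vertex 4.8 3.9 0.9
   vertex 1.4 1.4 0.2
   vertex 0.7 4.4 5.6
  endloop
 endfacet
 facet normal 0.285 -0.282 0.916
  outer loop
   vertex 0.8 1.9 4.8
   vertex 5.8 2.4 3.4
   vertex 0.7 4.4 5.6
  endloop
 endfacet
 facet normal 0.279 -0.504 0.818
  outer loop
   vertex 0.8 1.9 4.8
   vertex 3.5 0.8 3.2
   vertex 5.8 2.4 3.4
  endloop
 endfacet
 facet normal -0.992 0.002 -0.130
  outer loop
   vertex 0.8 1.9 4.8
   vertex 0.7 4.4 5.6
   vertex 1.4 1.4 0.2
  endloop
 endfacet
 facet normal -0.348 -0.936 0.056
  outer loop
   vertex 0.8 1.9 4.8
   vertex 1.4 1.4 0.2
   vertex 3.5 0.8 3.2
  endloop
 endfacet
 facet normal 0.539 -0.647 -0.539
  outer loop
   vertex 3.5 1.4 2.3
   vertex 1.4 1.4 0.2
   vertex 5.8 2.4 3.4
  endloop
 endfacet
 facet normal 0.531 -0.705 -0.470
  outer loop
   vertex 3.5 1.4 2.3
   vertex 5.8 2.4 3.4
   vertex 3.5 0.8 3.2
  endloop
 endfacet
 facet normal 0.485 -0.728 -0.485
  outer loop
   vertex 3.5 1.4 2.3
   vertex 3.5 0.8 3.2
   vertex 1.4 1.4 0.2
  endloop
 endfacet
 facet normal 0.549 -0.618 -0.562
  outer loop
   vertex 3.6 2.9 0.7
   vertex 5.8 2.4 3.4
   vertex 1.4 1.4 0.2
  endloop
 endfacet
 facet normal 0.577 -0.577 -0.577
  outer loop
   vertex 3.6 2.9 0.7
   vertex 4.8 3.9 0.9
   vertex 5.8 2.4 3.4
  endloop
 endfacet
 facet normal 0.421 -0.337 -0.842
  outer loop
   vertex 3.6 2.9 0.7
   vertex 1.4 1.4 0.2
   vertex 4.8 3.9 0.9
  endloop
 endfacet
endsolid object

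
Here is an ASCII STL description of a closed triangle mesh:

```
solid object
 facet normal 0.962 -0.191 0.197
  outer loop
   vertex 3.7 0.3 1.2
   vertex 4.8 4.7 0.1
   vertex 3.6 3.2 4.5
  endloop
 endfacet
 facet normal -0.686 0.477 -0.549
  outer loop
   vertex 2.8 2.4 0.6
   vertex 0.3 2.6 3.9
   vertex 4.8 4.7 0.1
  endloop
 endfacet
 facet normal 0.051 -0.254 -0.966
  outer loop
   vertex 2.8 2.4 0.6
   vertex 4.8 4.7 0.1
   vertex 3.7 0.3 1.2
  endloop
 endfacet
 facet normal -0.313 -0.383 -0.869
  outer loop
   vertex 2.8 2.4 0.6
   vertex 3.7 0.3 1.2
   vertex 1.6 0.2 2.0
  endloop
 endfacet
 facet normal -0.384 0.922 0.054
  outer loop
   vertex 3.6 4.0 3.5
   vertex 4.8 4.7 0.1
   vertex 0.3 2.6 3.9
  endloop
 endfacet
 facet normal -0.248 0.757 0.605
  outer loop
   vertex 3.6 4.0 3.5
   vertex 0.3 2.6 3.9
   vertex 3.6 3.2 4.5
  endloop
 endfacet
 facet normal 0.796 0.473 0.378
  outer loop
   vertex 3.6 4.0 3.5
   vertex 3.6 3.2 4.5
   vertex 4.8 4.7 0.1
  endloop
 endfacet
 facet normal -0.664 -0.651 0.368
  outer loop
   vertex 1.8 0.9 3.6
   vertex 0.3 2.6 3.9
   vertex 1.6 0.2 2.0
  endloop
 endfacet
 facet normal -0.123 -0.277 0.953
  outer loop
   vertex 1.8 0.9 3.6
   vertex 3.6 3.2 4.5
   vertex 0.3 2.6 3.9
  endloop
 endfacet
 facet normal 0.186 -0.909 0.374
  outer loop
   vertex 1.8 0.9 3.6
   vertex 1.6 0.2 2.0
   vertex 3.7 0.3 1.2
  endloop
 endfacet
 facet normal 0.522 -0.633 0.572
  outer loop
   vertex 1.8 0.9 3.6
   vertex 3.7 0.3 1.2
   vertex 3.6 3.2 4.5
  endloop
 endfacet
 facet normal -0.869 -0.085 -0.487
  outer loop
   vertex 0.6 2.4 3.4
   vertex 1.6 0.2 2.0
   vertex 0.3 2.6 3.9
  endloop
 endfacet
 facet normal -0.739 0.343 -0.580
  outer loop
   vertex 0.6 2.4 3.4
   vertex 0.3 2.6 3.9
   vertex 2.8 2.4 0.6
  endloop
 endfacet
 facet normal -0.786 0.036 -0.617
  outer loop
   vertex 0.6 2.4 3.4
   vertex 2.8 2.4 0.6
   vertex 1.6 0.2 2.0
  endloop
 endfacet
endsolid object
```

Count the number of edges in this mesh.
21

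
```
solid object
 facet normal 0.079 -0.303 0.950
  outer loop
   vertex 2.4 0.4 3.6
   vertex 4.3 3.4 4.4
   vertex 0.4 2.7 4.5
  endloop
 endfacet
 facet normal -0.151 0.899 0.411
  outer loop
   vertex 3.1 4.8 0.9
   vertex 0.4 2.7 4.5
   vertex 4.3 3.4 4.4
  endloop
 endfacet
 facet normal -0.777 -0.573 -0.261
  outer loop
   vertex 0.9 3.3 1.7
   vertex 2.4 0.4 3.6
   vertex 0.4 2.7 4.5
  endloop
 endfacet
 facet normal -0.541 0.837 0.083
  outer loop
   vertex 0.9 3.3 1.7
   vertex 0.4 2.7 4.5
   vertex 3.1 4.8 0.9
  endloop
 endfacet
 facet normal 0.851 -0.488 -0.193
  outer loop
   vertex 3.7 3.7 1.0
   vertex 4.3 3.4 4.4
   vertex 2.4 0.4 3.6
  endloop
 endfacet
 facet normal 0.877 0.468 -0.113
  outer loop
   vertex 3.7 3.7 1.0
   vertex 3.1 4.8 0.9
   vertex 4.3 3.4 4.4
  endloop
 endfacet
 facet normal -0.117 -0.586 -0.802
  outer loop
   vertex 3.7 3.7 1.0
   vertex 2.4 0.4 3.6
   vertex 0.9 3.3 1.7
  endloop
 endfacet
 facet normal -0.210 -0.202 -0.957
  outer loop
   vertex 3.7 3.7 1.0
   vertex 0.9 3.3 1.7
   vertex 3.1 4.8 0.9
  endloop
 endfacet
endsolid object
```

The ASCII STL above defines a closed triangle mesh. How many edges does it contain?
12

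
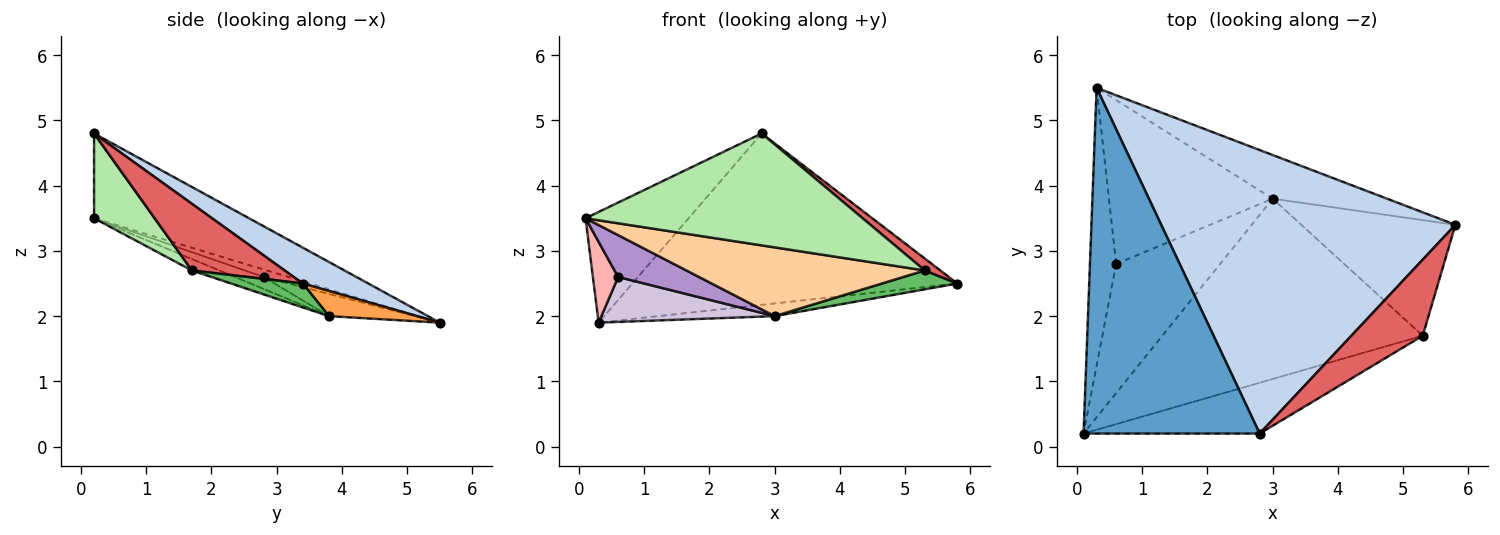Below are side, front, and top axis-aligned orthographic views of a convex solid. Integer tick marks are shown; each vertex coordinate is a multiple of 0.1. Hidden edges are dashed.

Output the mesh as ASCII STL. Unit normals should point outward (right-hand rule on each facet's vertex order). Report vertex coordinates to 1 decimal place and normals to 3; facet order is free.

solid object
 facet normal -0.417 0.277 0.866
  outer loop
   vertex 2.8 0.2 4.8
   vertex 0.3 5.5 1.9
   vertex 0.1 0.2 3.5
  endloop
 endfacet
 facet normal 0.104 0.515 0.851
  outer loop
   vertex 2.8 0.2 4.8
   vertex 5.8 3.4 2.5
   vertex 0.3 5.5 1.9
  endloop
 endfacet
 facet normal 0.207 0.273 -0.939
  outer loop
   vertex 3.0 3.8 2.0
   vertex 0.3 5.5 1.9
   vertex 5.8 3.4 2.5
  endloop
 endfacet
 facet normal -0.041 -0.356 -0.934
  outer loop
   vertex 5.3 1.7 2.7
   vertex 0.1 0.2 3.5
   vertex 3.0 3.8 2.0
  endloop
 endfacet
 facet normal 0.151 -0.159 -0.976
  outer loop
   vertex 5.3 1.7 2.7
   vertex 3.0 3.8 2.0
   vertex 5.8 3.4 2.5
  endloop
 endfacet
 facet normal 0.195 -0.893 -0.405
  outer loop
   vertex 5.3 1.7 2.7
   vertex 2.8 0.2 4.8
   vertex 0.1 0.2 3.5
  endloop
 endfacet
 facet normal 0.678 -0.114 0.726
  outer loop
   vertex 5.3 1.7 2.7
   vertex 5.8 3.4 2.5
   vertex 2.8 0.2 4.8
  endloop
 endfacet
 facet normal -0.265 -0.269 -0.926
  outer loop
   vertex 0.6 2.8 2.6
   vertex 0.1 0.2 3.5
   vertex 0.3 5.5 1.9
  endloop
 endfacet
 facet normal -0.109 -0.306 -0.946
  outer loop
   vertex 0.6 2.8 2.6
   vertex 3.0 3.8 2.0
   vertex 0.1 0.2 3.5
  endloop
 endfacet
 facet normal -0.130 -0.262 -0.956
  outer loop
   vertex 0.6 2.8 2.6
   vertex 0.3 5.5 1.9
   vertex 3.0 3.8 2.0
  endloop
 endfacet
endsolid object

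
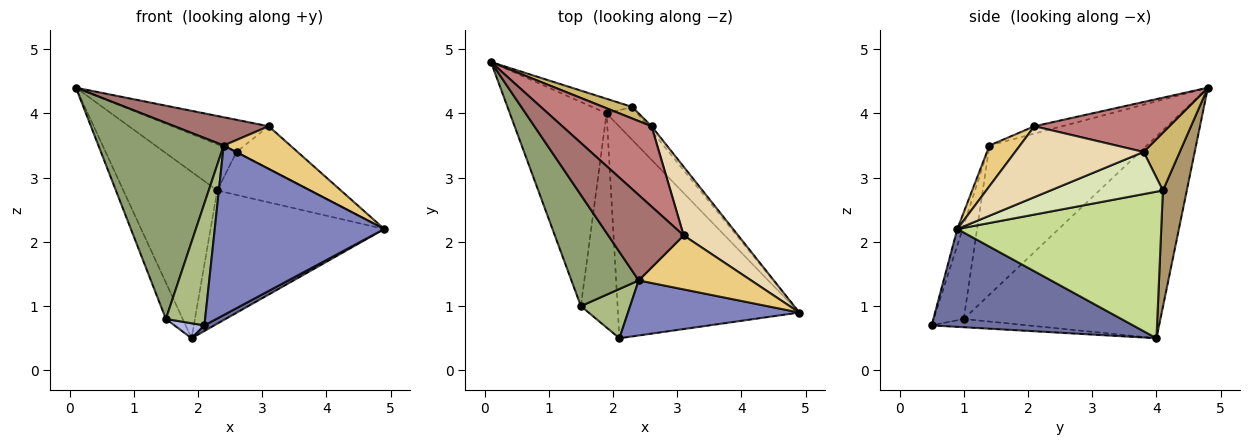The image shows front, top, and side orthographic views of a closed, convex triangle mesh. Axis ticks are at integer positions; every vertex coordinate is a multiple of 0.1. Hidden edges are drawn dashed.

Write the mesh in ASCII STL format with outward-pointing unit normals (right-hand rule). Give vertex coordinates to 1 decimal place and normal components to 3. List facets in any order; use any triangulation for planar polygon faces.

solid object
 facet normal 0.475 -0.023 -0.880
  outer loop
   vertex 1.9 4.0 0.5
   vertex 4.9 0.9 2.2
   vertex 2.1 0.5 0.7
  endloop
 endfacet
 facet normal -0.030 -0.951 0.309
  outer loop
   vertex 2.4 1.4 3.5
   vertex 2.1 0.5 0.7
   vertex 4.9 0.9 2.2
  endloop
 endfacet
 facet normal -0.899 0.077 -0.431
  outer loop
   vertex 1.5 1.0 0.8
   vertex 0.1 4.8 4.4
   vertex 1.9 4.0 0.5
  endloop
 endfacet
 facet normal -0.219 -0.068 -0.973
  outer loop
   vertex 1.5 1.0 0.8
   vertex 1.9 4.0 0.5
   vertex 2.1 0.5 0.7
  endloop
 endfacet
 facet normal -0.738 -0.587 0.333
  outer loop
   vertex 1.5 1.0 0.8
   vertex 2.4 1.4 3.5
   vertex 0.1 4.8 4.4
  endloop
 endfacet
 facet normal -0.579 -0.756 0.305
  outer loop
   vertex 1.5 1.0 0.8
   vertex 2.1 0.5 0.7
   vertex 2.4 1.4 3.5
  endloop
 endfacet
 facet normal 0.752 0.640 -0.159
  outer loop
   vertex 2.3 4.1 2.8
   vertex 4.9 0.9 2.2
   vertex 1.9 4.0 0.5
  endloop
 endfacet
 facet normal 0.768 0.637 -0.066
  outer loop
   vertex 2.3 4.1 2.8
   vertex 2.6 3.8 3.4
   vertex 4.9 0.9 2.2
  endloop
 endfacet
 facet normal 0.246 0.966 -0.085
  outer loop
   vertex 2.3 4.1 2.8
   vertex 1.9 4.0 0.5
   vertex 0.1 4.8 4.4
  endloop
 endfacet
 facet normal 0.436 0.873 0.218
  outer loop
   vertex 2.3 4.1 2.8
   vertex 0.1 4.8 4.4
   vertex 2.6 3.8 3.4
  endloop
 endfacet
 facet normal 0.273 -0.597 0.755
  outer loop
   vertex 3.1 2.1 3.8
   vertex 2.4 1.4 3.5
   vertex 4.9 0.9 2.2
  endloop
 endfacet
 facet normal 0.742 0.352 0.570
  outer loop
   vertex 3.1 2.1 3.8
   vertex 4.9 0.9 2.2
   vertex 2.6 3.8 3.4
  endloop
 endfacet
 facet normal -0.092 -0.313 0.945
  outer loop
   vertex 3.1 2.1 3.8
   vertex 0.1 4.8 4.4
   vertex 2.4 1.4 3.5
  endloop
 endfacet
 facet normal 0.461 0.330 0.824
  outer loop
   vertex 3.1 2.1 3.8
   vertex 2.6 3.8 3.4
   vertex 0.1 4.8 4.4
  endloop
 endfacet
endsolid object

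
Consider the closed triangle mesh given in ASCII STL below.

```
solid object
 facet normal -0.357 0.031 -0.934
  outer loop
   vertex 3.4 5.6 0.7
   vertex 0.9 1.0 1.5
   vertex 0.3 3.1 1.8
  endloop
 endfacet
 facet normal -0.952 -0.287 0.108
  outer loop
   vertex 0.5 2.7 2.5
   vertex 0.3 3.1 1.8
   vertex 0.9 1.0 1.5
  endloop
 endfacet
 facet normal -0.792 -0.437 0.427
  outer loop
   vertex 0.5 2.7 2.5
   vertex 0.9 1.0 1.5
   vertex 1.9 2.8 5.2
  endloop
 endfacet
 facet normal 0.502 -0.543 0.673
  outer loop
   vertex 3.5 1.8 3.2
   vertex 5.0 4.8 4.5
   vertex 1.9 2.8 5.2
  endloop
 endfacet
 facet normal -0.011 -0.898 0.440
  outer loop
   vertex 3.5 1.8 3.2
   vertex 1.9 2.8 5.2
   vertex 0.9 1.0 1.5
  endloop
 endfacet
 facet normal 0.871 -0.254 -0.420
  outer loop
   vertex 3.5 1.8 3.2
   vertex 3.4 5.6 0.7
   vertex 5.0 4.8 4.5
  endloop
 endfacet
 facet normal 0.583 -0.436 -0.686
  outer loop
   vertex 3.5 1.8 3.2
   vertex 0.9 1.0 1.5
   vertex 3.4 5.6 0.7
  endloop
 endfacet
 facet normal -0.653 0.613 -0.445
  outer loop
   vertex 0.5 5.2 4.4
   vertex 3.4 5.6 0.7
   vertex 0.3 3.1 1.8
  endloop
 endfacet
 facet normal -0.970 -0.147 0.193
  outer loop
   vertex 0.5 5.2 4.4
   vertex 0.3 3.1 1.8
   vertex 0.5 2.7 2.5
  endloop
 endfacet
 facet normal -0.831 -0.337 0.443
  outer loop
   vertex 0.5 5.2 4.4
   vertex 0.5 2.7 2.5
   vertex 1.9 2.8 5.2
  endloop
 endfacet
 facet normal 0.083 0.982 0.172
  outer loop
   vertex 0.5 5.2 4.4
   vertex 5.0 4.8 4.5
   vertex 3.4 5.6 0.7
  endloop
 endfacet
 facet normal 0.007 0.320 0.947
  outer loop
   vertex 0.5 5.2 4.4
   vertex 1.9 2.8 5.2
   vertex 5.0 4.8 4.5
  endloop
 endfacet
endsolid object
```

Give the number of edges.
18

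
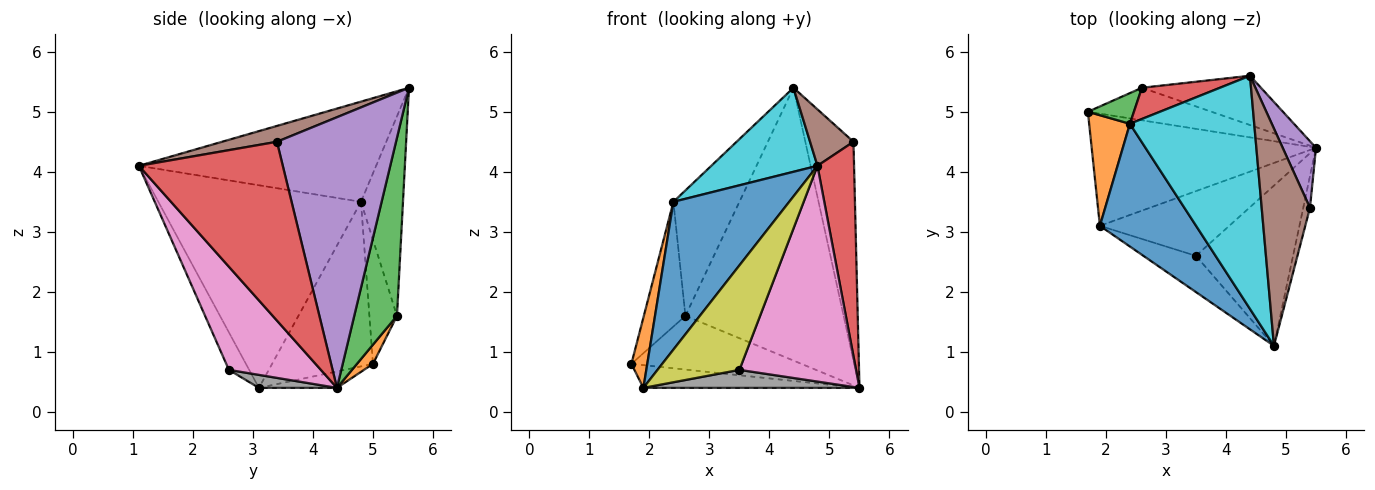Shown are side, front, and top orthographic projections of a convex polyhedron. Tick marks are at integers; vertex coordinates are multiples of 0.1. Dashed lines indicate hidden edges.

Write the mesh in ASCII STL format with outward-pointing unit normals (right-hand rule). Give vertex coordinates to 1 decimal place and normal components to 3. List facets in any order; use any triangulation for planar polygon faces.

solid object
 facet normal -0.072 0.198 -0.978
  outer loop
   vertex 1.9 3.1 0.4
   vertex 1.7 5.0 0.8
   vertex 5.5 4.4 0.4
  endloop
 endfacet
 facet normal 0.080 0.853 -0.517
  outer loop
   vertex 2.6 5.4 1.6
   vertex 5.5 4.4 0.4
   vertex 1.7 5.0 0.8
  endloop
 endfacet
 facet normal 0.257 0.951 -0.172
  outer loop
   vertex 2.6 5.4 1.6
   vertex 4.4 5.6 5.4
   vertex 5.5 4.4 0.4
  endloop
 endfacet
 facet normal 0.969 -0.246 -0.036
  outer loop
   vertex 5.4 3.4 4.5
   vertex 4.8 1.1 4.1
   vertex 5.5 4.4 0.4
  endloop
 endfacet
 facet normal 0.921 0.372 0.113
  outer loop
   vertex 5.4 3.4 4.5
   vertex 5.5 4.4 0.4
   vertex 4.4 5.6 5.4
  endloop
 endfacet
 facet normal 0.303 -0.240 0.922
  outer loop
   vertex 5.4 3.4 4.5
   vertex 4.4 5.6 5.4
   vertex 4.8 1.1 4.1
  endloop
 endfacet
 facet normal 0.535 -0.678 -0.504
  outer loop
   vertex 3.5 2.6 0.7
   vertex 5.5 4.4 0.4
   vertex 4.8 1.1 4.1
  endloop
 endfacet
 facet normal 0.096 -0.267 -0.959
  outer loop
   vertex 3.5 2.6 0.7
   vertex 1.9 3.1 0.4
   vertex 5.5 4.4 0.4
  endloop
 endfacet
 facet normal -0.228 -0.920 -0.319
  outer loop
   vertex 3.5 2.6 0.7
   vertex 4.8 1.1 4.1
   vertex 1.9 3.1 0.4
  endloop
 endfacet
 facet normal -0.604 -0.270 0.750
  outer loop
   vertex 2.4 4.8 3.5
   vertex 4.8 1.1 4.1
   vertex 4.4 5.6 5.4
  endloop
 endfacet
 facet normal -0.803 -0.459 0.381
  outer loop
   vertex 2.4 4.8 3.5
   vertex 1.9 3.1 0.4
   vertex 4.8 1.1 4.1
  endloop
 endfacet
 facet normal -0.960 -0.151 0.238
  outer loop
   vertex 2.4 4.8 3.5
   vertex 1.7 5.0 0.8
   vertex 1.9 3.1 0.4
  endloop
 endfacet
 facet normal -0.541 0.816 0.201
  outer loop
   vertex 2.4 4.8 3.5
   vertex 2.6 5.4 1.6
   vertex 1.7 5.0 0.8
  endloop
 endfacet
 facet normal -0.525 0.826 0.205
  outer loop
   vertex 2.4 4.8 3.5
   vertex 4.4 5.6 5.4
   vertex 2.6 5.4 1.6
  endloop
 endfacet
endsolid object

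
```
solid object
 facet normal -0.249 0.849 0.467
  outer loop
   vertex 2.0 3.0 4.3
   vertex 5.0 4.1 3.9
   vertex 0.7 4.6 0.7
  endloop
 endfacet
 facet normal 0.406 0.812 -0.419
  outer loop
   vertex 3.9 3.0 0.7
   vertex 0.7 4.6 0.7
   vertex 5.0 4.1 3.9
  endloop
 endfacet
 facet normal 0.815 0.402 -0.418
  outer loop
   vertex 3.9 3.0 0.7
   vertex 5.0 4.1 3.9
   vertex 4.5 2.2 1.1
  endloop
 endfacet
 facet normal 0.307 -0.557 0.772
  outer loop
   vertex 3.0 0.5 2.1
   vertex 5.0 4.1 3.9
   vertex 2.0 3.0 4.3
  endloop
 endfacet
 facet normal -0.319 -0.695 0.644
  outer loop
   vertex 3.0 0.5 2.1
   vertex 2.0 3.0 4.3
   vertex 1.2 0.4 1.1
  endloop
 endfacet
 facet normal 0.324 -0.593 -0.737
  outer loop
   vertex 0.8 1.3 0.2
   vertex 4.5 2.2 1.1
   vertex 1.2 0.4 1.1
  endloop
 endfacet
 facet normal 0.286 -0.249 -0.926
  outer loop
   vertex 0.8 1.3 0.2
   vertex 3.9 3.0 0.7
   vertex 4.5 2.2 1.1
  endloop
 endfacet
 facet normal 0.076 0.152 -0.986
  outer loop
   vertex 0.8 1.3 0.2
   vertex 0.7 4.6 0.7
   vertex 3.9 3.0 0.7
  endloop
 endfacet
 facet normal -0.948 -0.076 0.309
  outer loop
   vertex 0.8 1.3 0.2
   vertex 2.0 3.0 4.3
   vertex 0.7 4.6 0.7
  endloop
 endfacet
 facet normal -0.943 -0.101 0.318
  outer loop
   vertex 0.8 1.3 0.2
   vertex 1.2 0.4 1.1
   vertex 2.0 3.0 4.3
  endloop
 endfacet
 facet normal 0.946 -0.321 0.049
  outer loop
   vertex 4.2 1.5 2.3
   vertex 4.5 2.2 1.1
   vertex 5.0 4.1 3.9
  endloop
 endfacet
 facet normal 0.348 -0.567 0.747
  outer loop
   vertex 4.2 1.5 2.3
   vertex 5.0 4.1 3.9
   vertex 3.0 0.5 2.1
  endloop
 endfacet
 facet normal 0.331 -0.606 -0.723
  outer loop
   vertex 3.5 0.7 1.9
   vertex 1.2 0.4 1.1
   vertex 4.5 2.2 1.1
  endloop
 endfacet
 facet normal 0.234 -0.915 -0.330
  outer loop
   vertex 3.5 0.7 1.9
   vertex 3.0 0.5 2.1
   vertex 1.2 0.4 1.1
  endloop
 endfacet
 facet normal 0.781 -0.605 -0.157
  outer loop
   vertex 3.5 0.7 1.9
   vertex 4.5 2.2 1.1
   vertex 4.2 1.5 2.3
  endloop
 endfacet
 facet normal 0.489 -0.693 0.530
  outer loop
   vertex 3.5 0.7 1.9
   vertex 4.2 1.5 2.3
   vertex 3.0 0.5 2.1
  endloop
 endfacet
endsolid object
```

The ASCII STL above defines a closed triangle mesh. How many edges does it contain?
24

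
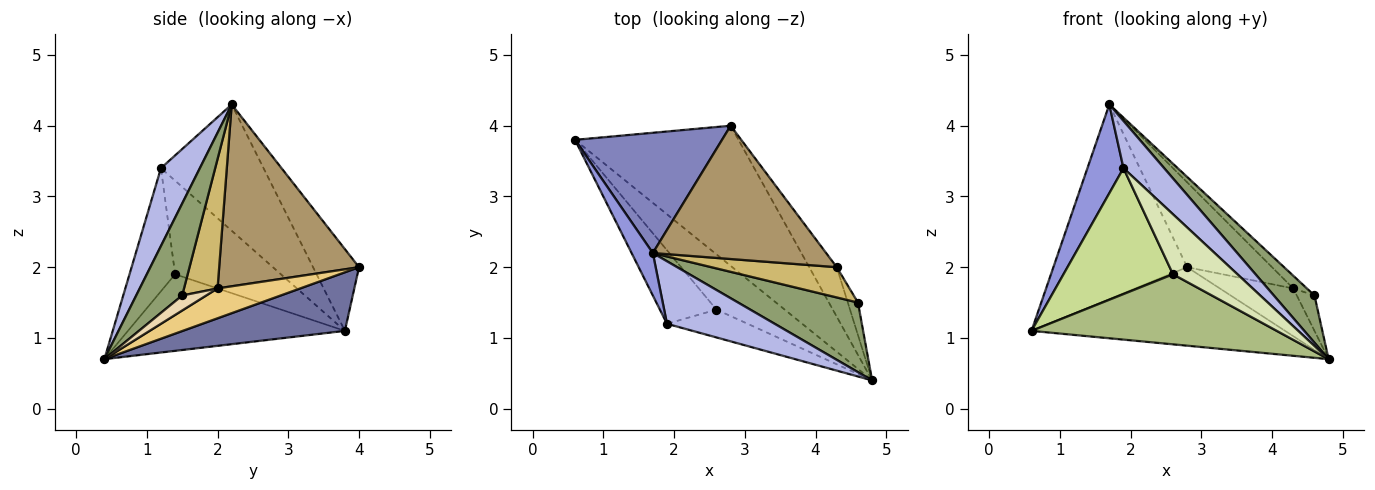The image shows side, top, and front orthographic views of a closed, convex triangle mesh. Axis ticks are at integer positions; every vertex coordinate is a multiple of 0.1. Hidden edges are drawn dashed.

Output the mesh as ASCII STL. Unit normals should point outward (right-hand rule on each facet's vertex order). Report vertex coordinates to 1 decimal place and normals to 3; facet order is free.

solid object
 facet normal 0.298 0.466 -0.833
  outer loop
   vertex 2.8 4.0 2.0
   vertex 4.8 0.4 0.7
   vertex 0.6 3.8 1.1
  endloop
 endfacet
 facet normal -0.281 0.816 0.505
  outer loop
   vertex 1.7 2.2 4.3
   vertex 2.8 4.0 2.0
   vertex 0.6 3.8 1.1
  endloop
 endfacet
 facet normal -0.932 -0.327 0.157
  outer loop
   vertex 1.9 1.2 3.4
   vertex 1.7 2.2 4.3
   vertex 0.6 3.8 1.1
  endloop
 endfacet
 facet normal 0.500 -0.522 0.691
  outer loop
   vertex 1.9 1.2 3.4
   vertex 4.8 0.4 0.7
   vertex 1.7 2.2 4.3
  endloop
 endfacet
 facet normal 0.536 -0.474 0.699
  outer loop
   vertex 4.6 1.5 1.6
   vertex 1.7 2.2 4.3
   vertex 4.8 0.4 0.7
  endloop
 endfacet
 facet normal -0.571 -0.645 -0.509
  outer loop
   vertex 2.6 1.4 1.9
   vertex 0.6 3.8 1.1
   vertex 4.8 0.4 0.7
  endloop
 endfacet
 facet normal -0.641 -0.663 -0.387
  outer loop
   vertex 2.6 1.4 1.9
   vertex 1.9 1.2 3.4
   vertex 0.6 3.8 1.1
  endloop
 endfacet
 facet normal -0.540 -0.764 -0.354
  outer loop
   vertex 2.6 1.4 1.9
   vertex 4.8 0.4 0.7
   vertex 1.9 1.2 3.4
  endloop
 endfacet
 facet normal 0.663 0.402 0.632
  outer loop
   vertex 4.3 2.0 1.7
   vertex 2.8 4.0 2.0
   vertex 1.7 2.2 4.3
  endloop
 endfacet
 facet normal 0.689 0.280 0.668
  outer loop
   vertex 4.3 2.0 1.7
   vertex 1.7 2.2 4.3
   vertex 4.6 1.5 1.6
  endloop
 endfacet
 facet normal 0.616 0.547 -0.567
  outer loop
   vertex 4.3 2.0 1.7
   vertex 4.8 0.4 0.7
   vertex 2.8 4.0 2.0
  endloop
 endfacet
 facet normal 0.707 0.520 -0.479
  outer loop
   vertex 4.3 2.0 1.7
   vertex 4.6 1.5 1.6
   vertex 4.8 0.4 0.7
  endloop
 endfacet
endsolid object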